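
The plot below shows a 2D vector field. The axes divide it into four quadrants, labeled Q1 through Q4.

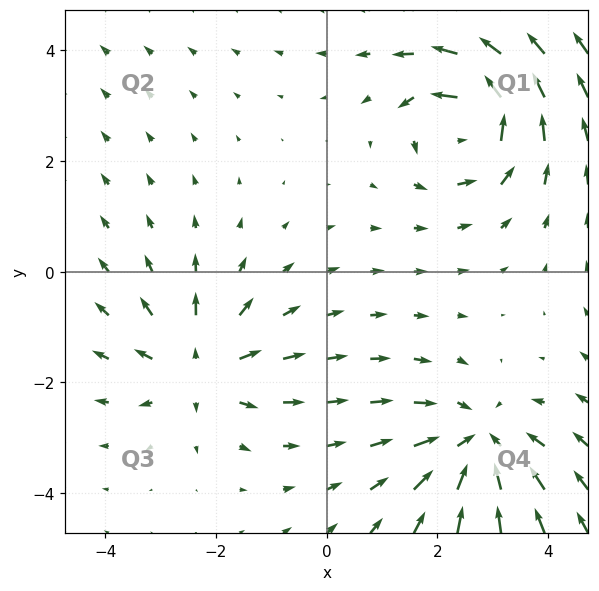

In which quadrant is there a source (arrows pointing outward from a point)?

The source sits at approximately (-2.3, -1.7), which lies in quadrant Q3. The divergence there is about +3, positive as expected for a source.

Q3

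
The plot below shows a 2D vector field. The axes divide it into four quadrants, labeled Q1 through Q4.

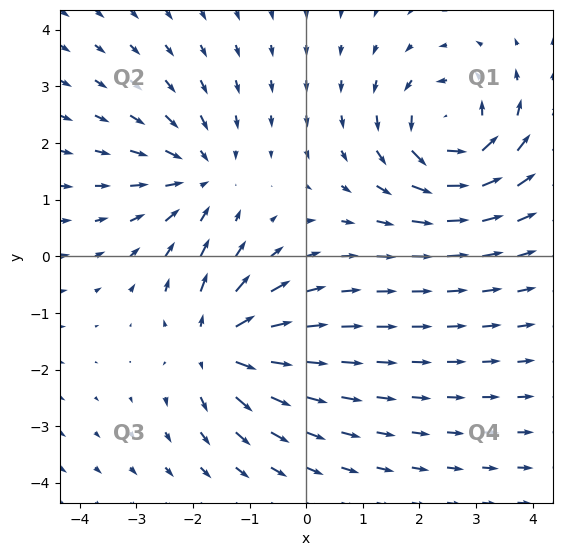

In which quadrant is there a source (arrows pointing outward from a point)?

Q3

The source sits at approximately (-1.6, -1.6), which lies in quadrant Q3. The divergence there is about +5, positive as expected for a source.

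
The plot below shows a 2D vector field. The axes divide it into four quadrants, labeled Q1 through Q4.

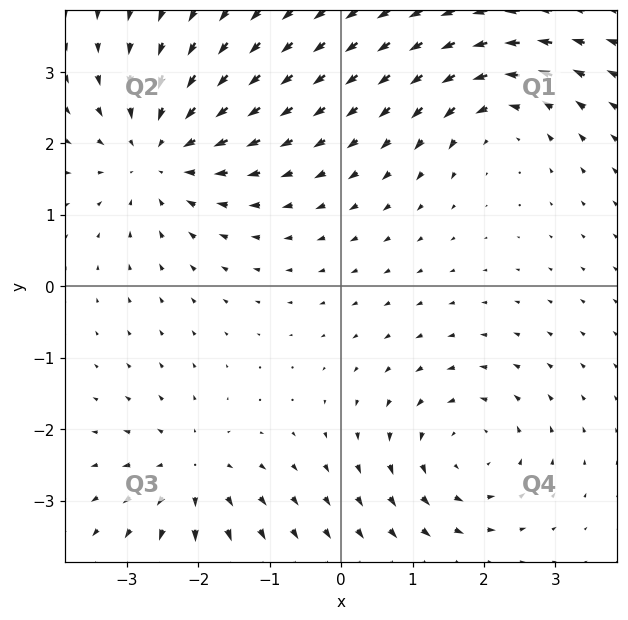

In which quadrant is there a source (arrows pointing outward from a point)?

The source sits at approximately (-2.1, -2.6), which lies in quadrant Q3. The divergence there is about +4, positive as expected for a source.

Q3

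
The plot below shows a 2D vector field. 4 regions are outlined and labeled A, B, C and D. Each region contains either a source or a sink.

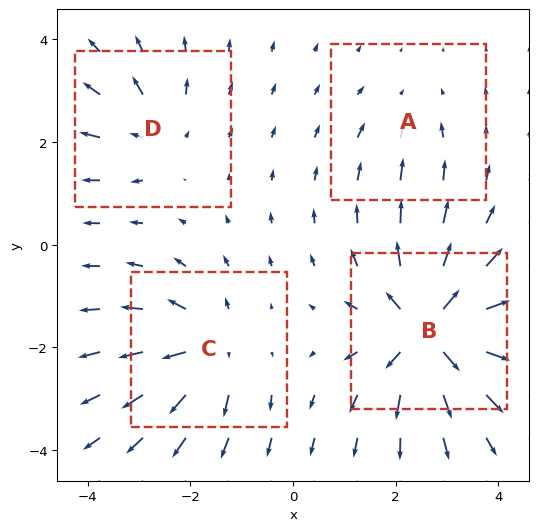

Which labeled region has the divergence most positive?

Divergence at each region's feature centre — A: about -3, B: about +9, C: about +6, D: about +4. Region B is most positive.

B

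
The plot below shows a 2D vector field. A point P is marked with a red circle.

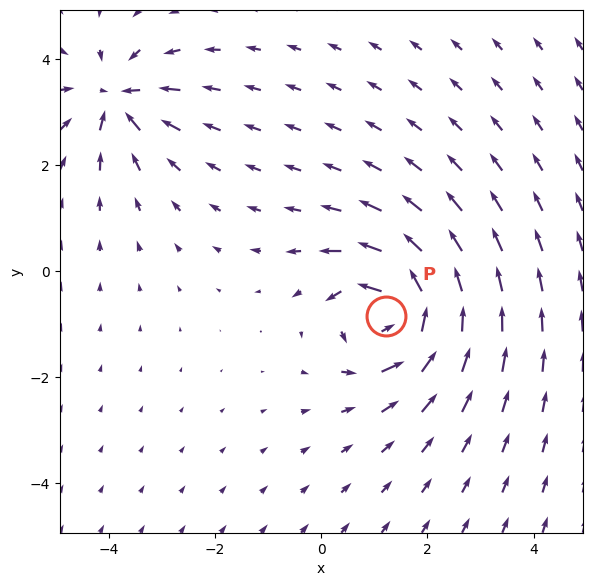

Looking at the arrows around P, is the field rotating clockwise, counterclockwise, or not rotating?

Near P at (1.2, -0.8) the arrows circulate counterclockwise. The curl (z-component) there is about +7; positive curl means counterclockwise rotation.

counterclockwise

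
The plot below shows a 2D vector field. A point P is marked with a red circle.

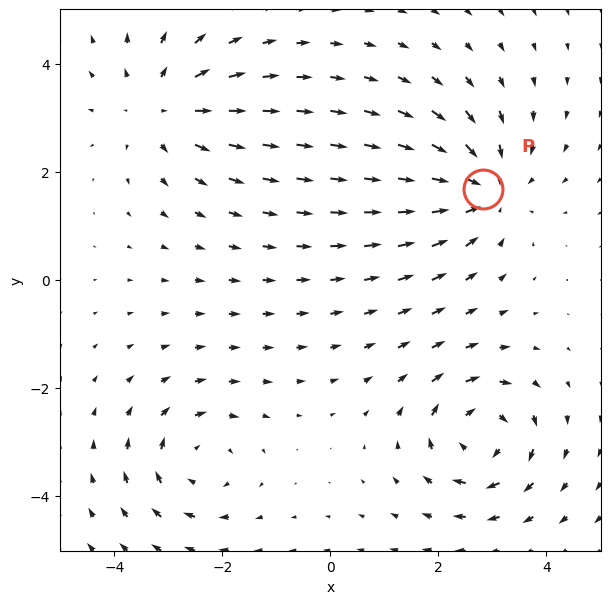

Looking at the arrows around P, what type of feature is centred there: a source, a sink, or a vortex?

sink

At P (2.8, 1.7) the arrows converge inward. Divergence about -4, curl ≈0 — negative divergence with near-zero curl is a sink.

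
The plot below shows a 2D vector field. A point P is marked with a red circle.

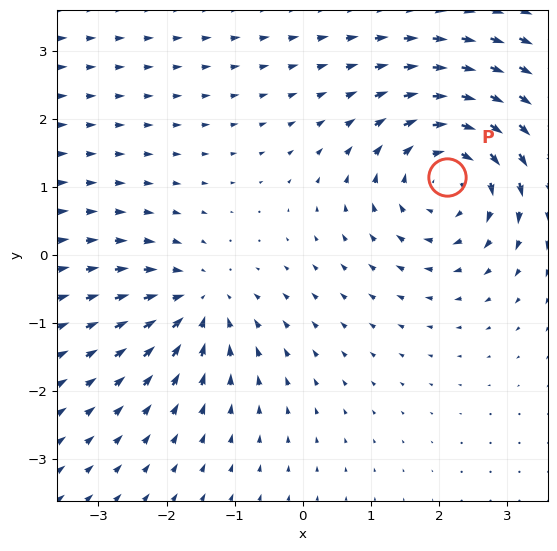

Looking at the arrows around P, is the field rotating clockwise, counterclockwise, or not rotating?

Near P at (2.1, 1.1) the arrows circulate clockwise. The curl (z-component) there is about -5; negative curl means clockwise rotation.

clockwise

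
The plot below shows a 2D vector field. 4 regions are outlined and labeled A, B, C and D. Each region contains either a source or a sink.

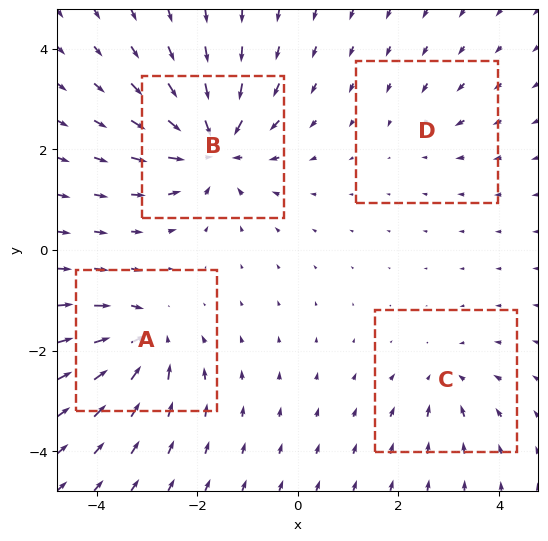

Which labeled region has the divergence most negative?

B

Divergence at each region's feature centre — A: about -6, B: about -8, C: about -4, D: about -3. Region B is most negative.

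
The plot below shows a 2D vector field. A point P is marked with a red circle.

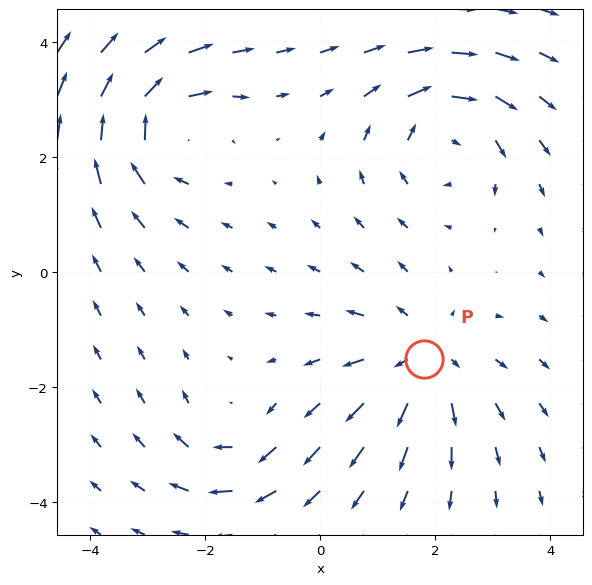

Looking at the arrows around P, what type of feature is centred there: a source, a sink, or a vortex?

source

At P (1.8, -1.5) the arrows spread outward. Divergence about +4, curl ≈0 — positive divergence with near-zero curl is a source.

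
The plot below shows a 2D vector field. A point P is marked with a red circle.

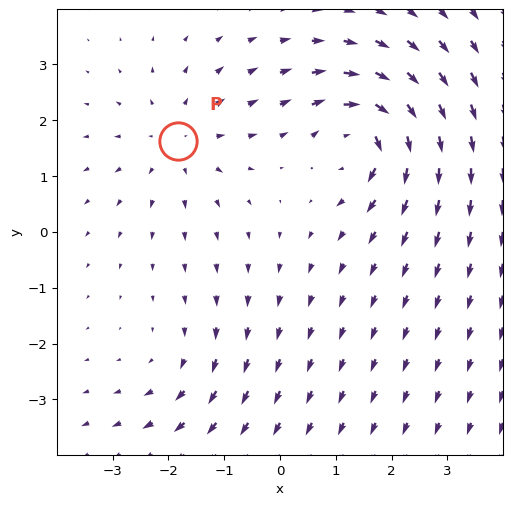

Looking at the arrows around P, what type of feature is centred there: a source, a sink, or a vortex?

At P (-1.8, 1.6) the arrows spread outward. Divergence about +3, curl ≈0 — positive divergence with near-zero curl is a source.

source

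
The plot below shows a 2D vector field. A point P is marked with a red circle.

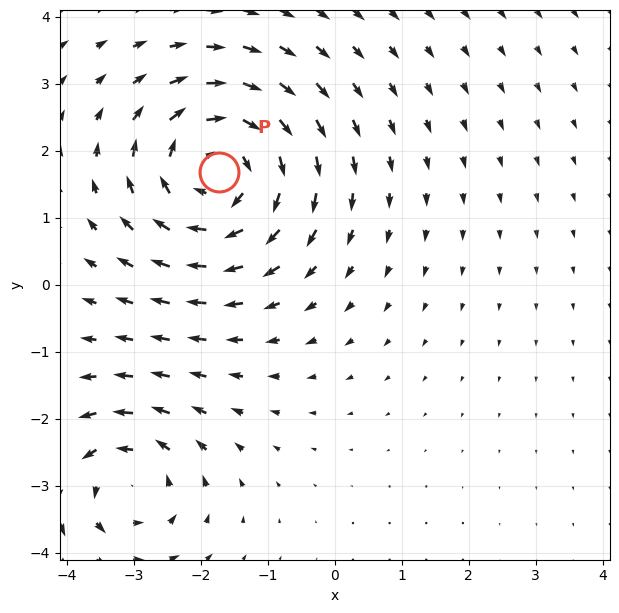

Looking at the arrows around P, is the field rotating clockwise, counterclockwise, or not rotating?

Near P at (-1.7, 1.7) the arrows circulate clockwise. The curl (z-component) there is about -5; negative curl means clockwise rotation.

clockwise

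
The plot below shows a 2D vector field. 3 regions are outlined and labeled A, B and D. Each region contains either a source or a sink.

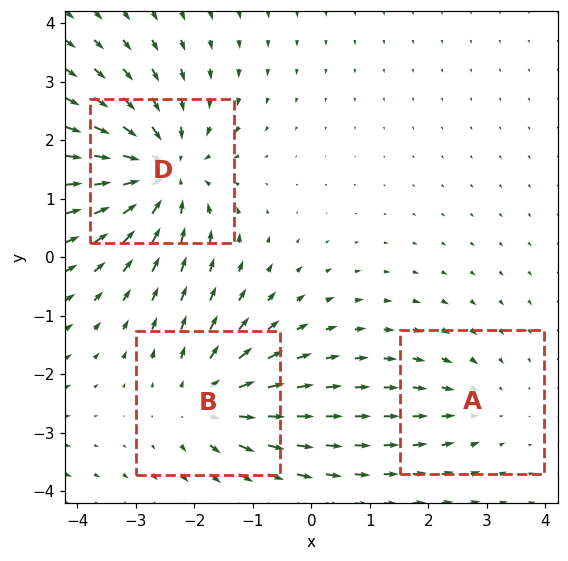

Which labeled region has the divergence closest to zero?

A

Divergence at each region's feature centre — A: about -2, B: about +3, D: about -4. Region A is closest to zero.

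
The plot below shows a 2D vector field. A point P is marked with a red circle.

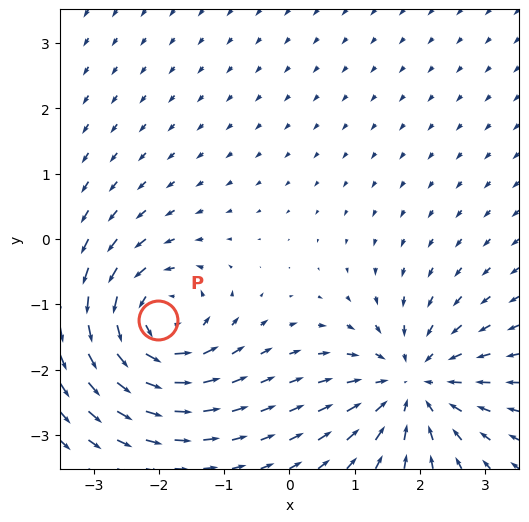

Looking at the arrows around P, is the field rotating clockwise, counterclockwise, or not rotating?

Near P at (-2.0, -1.2) the arrows circulate counterclockwise. The curl (z-component) there is about +5; positive curl means counterclockwise rotation.

counterclockwise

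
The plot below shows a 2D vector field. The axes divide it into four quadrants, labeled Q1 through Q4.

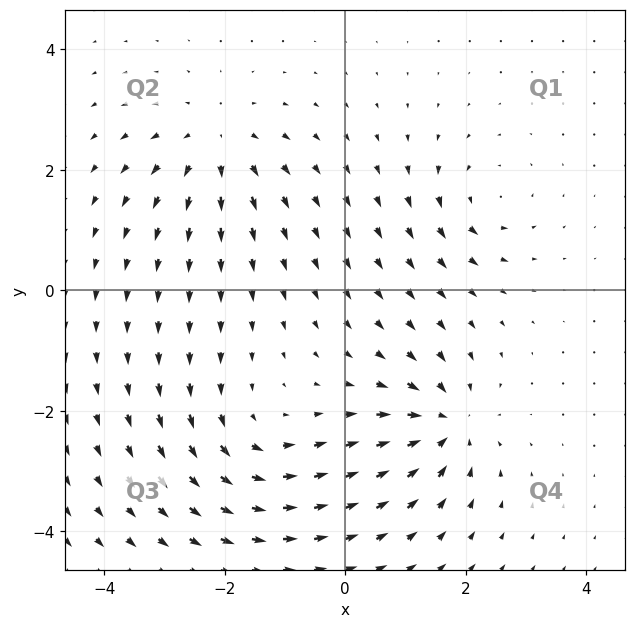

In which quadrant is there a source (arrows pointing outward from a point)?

The source sits at approximately (-2.2, 2.4), which lies in quadrant Q2. The divergence there is about +4, positive as expected for a source.

Q2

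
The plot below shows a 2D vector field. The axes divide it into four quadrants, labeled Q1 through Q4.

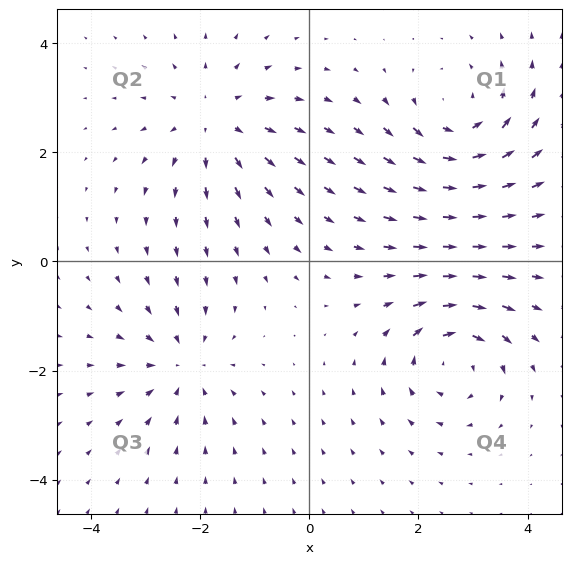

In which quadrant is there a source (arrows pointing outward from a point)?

The source sits at approximately (-1.7, 2.6), which lies in quadrant Q2. The divergence there is about +3, positive as expected for a source.

Q2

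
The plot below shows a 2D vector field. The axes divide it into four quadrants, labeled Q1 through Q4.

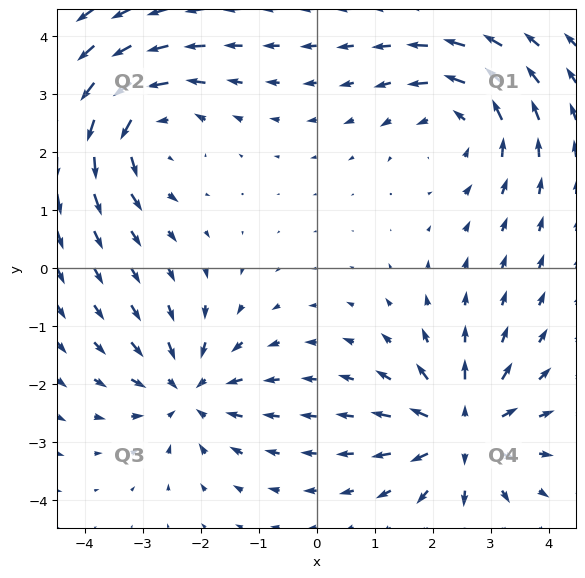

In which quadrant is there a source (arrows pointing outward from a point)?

The source sits at approximately (2.5, -2.8), which lies in quadrant Q4. The divergence there is about +5, positive as expected for a source.

Q4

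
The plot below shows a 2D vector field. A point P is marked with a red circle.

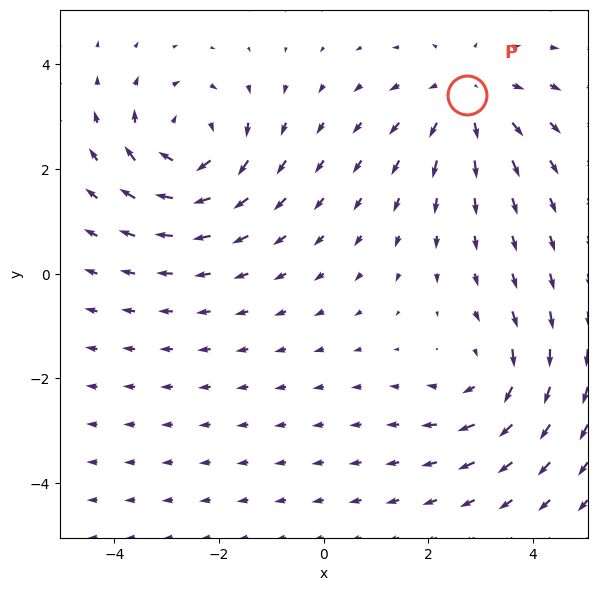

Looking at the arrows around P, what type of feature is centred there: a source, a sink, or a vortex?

source

At P (2.7, 3.4) the arrows spread outward. Divergence about +3, curl ≈0 — positive divergence with near-zero curl is a source.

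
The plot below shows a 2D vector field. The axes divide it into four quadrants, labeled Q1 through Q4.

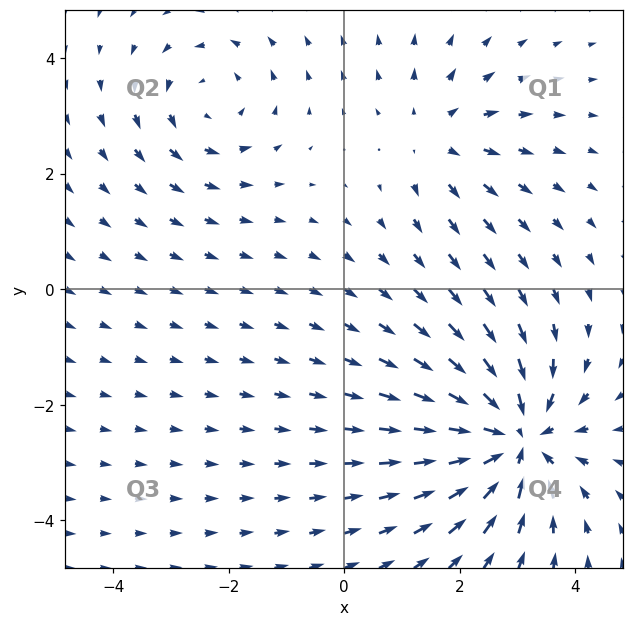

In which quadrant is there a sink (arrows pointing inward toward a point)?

The sink sits at approximately (3.0, -2.6), which lies in quadrant Q4. The divergence there is about -5, negative as expected for a sink.

Q4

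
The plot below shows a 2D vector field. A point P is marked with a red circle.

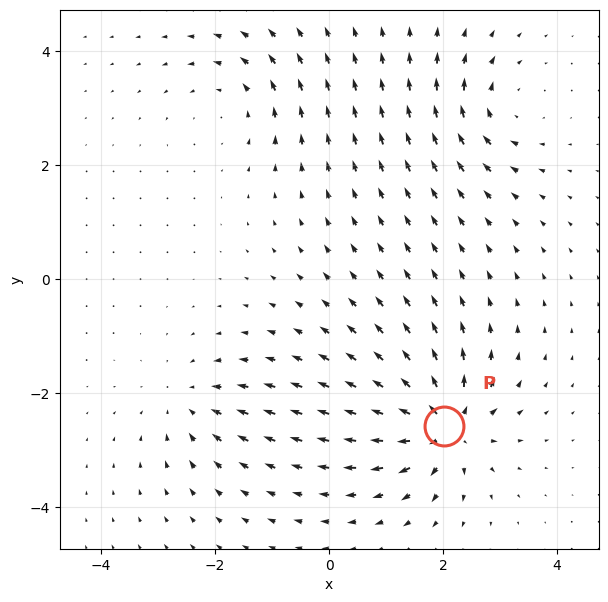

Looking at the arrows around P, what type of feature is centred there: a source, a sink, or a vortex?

At P (2.0, -2.6) the arrows spread outward. Divergence about +6, curl ≈0 — positive divergence with near-zero curl is a source.

source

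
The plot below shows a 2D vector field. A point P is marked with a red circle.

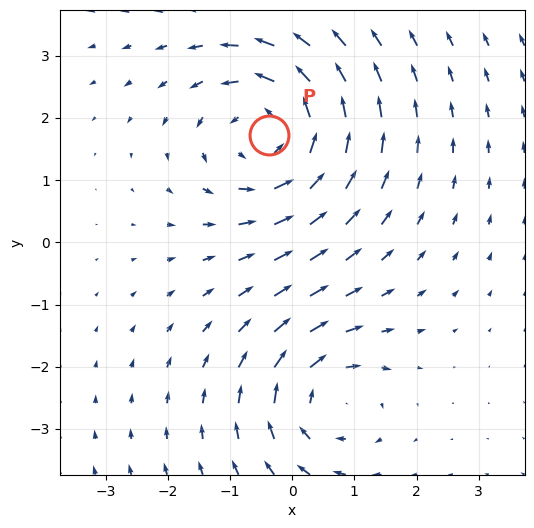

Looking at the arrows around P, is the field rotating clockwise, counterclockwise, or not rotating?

counterclockwise

Near P at (-0.4, 1.7) the arrows circulate counterclockwise. The curl (z-component) there is about +4; positive curl means counterclockwise rotation.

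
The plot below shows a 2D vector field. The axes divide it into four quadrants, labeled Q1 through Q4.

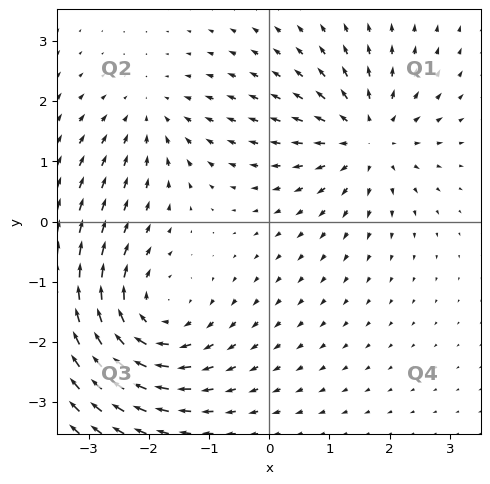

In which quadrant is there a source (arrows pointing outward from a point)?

The source sits at approximately (1.6, 1.4), which lies in quadrant Q1. The divergence there is about +5, positive as expected for a source.

Q1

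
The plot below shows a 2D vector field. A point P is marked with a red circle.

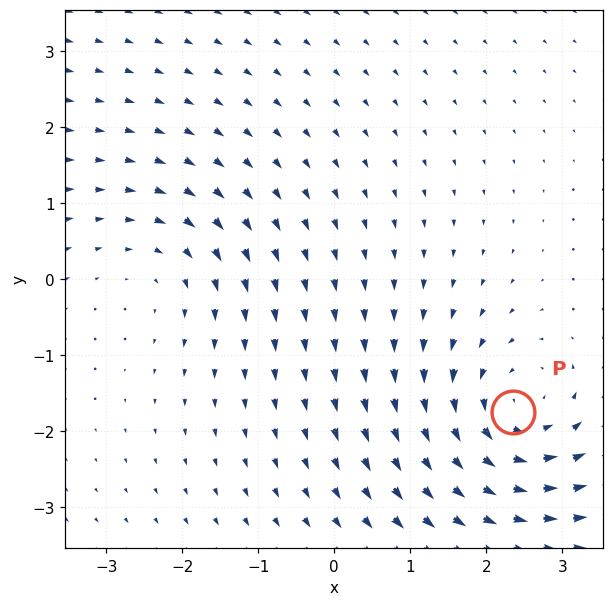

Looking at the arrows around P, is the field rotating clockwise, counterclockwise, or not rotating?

counterclockwise

Near P at (2.4, -1.7) the arrows circulate counterclockwise. The curl (z-component) there is about +5; positive curl means counterclockwise rotation.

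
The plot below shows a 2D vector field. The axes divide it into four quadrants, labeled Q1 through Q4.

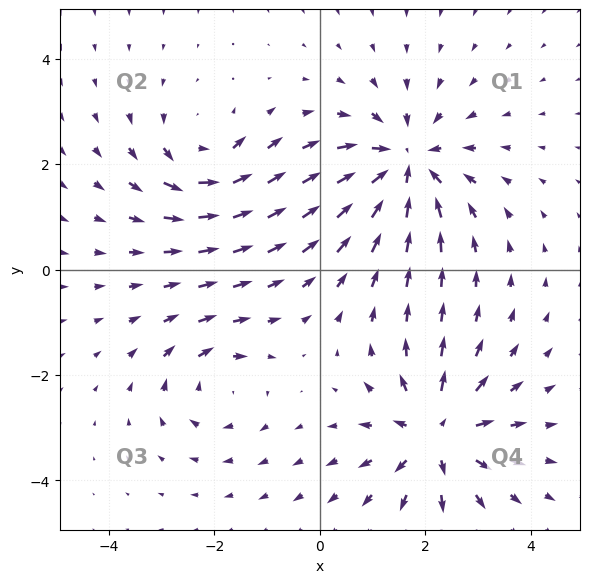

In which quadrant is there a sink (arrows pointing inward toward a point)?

The sink sits at approximately (1.6, 2.0), which lies in quadrant Q1. The divergence there is about -5, negative as expected for a sink.

Q1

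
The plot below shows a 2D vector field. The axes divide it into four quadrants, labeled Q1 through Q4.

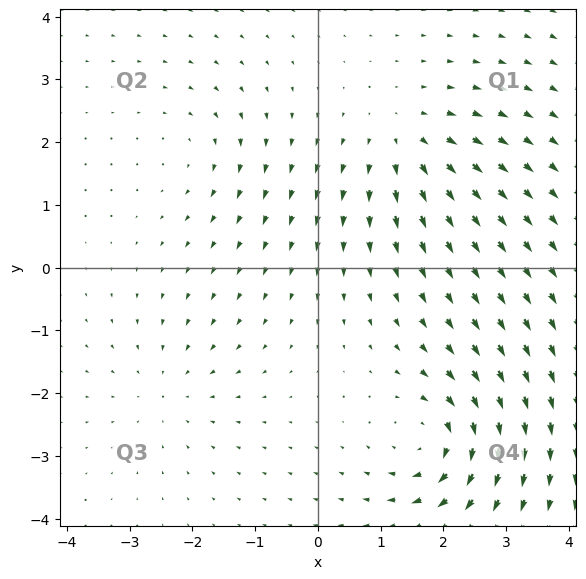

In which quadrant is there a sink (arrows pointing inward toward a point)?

The sink sits at approximately (-2.4, -1.9), which lies in quadrant Q3. The divergence there is about -3, negative as expected for a sink.

Q3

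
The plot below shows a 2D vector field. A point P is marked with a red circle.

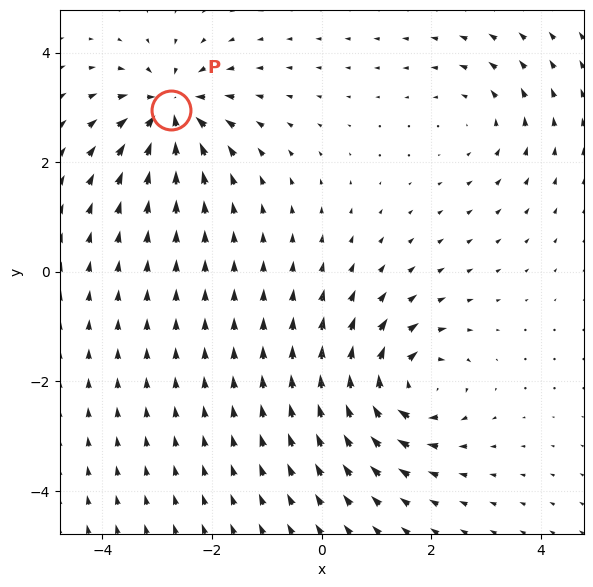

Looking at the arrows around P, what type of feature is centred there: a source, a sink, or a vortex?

At P (-2.7, 3.0) the arrows converge inward. Divergence about -6, curl ≈0 — negative divergence with near-zero curl is a sink.

sink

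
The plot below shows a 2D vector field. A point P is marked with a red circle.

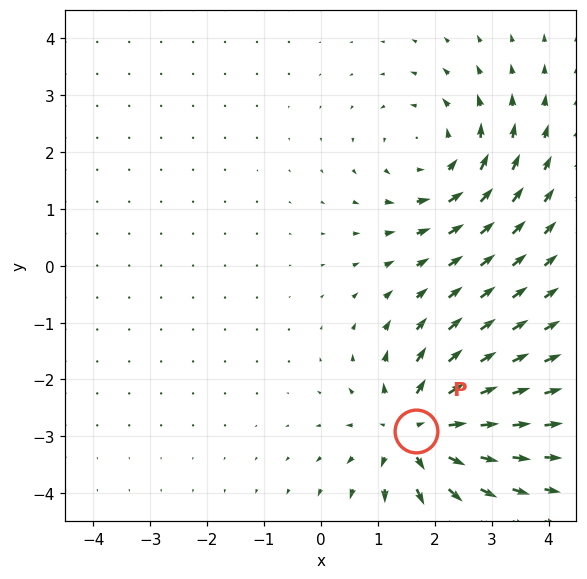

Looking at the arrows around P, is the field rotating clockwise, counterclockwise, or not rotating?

Near P at (1.7, -2.9) the arrows show no circulation. The curl there is ≈0.

not rotating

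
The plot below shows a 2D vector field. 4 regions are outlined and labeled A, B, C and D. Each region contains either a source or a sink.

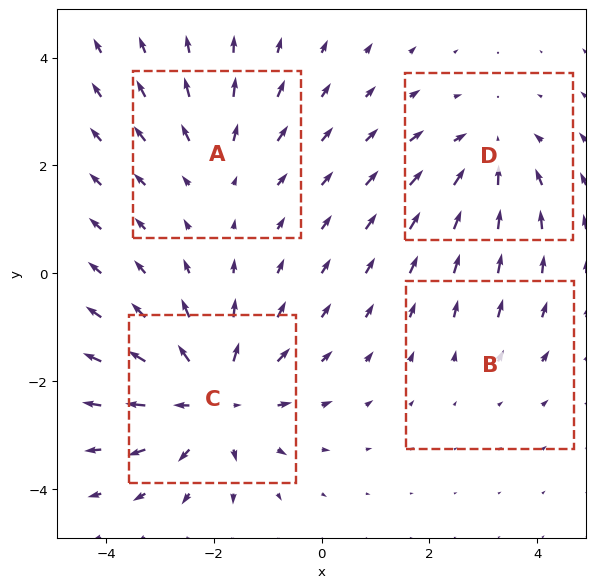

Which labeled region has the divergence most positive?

C

Divergence at each region's feature centre — A: about +3, B: about +2, C: about +6, D: about -4. Region C is most positive.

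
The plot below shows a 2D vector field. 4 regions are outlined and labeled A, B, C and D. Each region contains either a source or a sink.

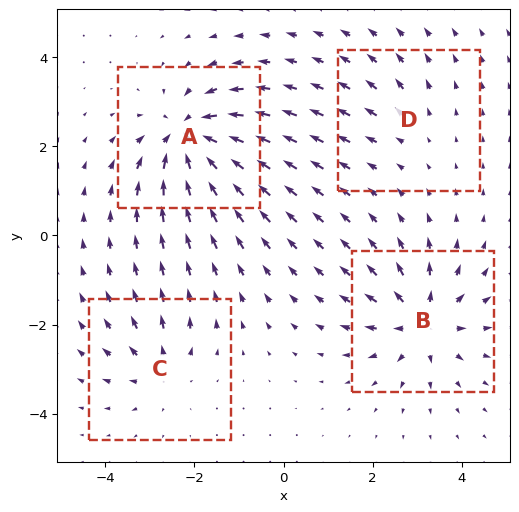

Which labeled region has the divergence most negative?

Divergence at each region's feature centre — A: about -8, B: about +6, C: about +4, D: about +2. Region A is most negative.

A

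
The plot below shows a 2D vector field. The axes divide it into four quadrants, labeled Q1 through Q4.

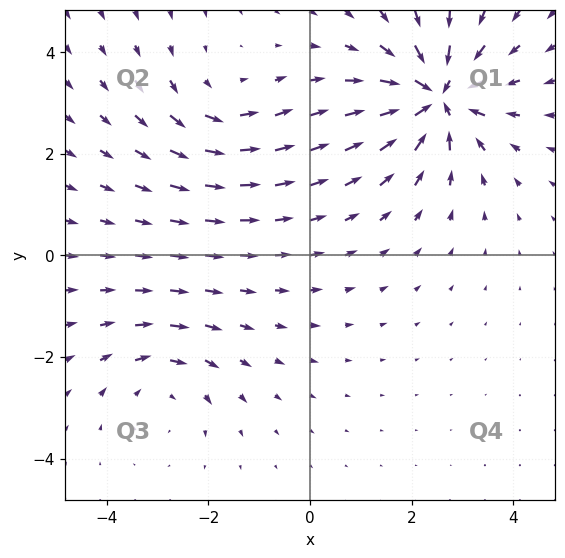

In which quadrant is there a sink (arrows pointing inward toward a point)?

Q1

The sink sits at approximately (2.5, 3.1), which lies in quadrant Q1. The divergence there is about -6, negative as expected for a sink.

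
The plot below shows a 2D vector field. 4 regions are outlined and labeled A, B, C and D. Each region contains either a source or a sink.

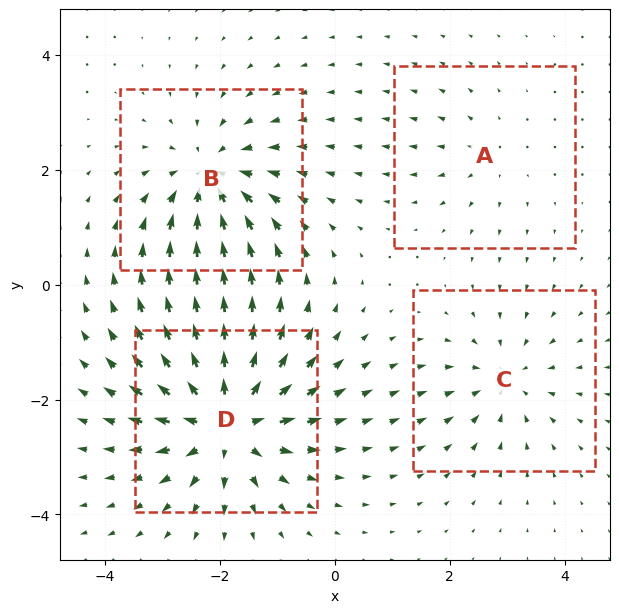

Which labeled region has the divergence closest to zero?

Divergence at each region's feature centre — A: about +2, B: about -5, C: about -4, D: about +7. Region A is closest to zero.

A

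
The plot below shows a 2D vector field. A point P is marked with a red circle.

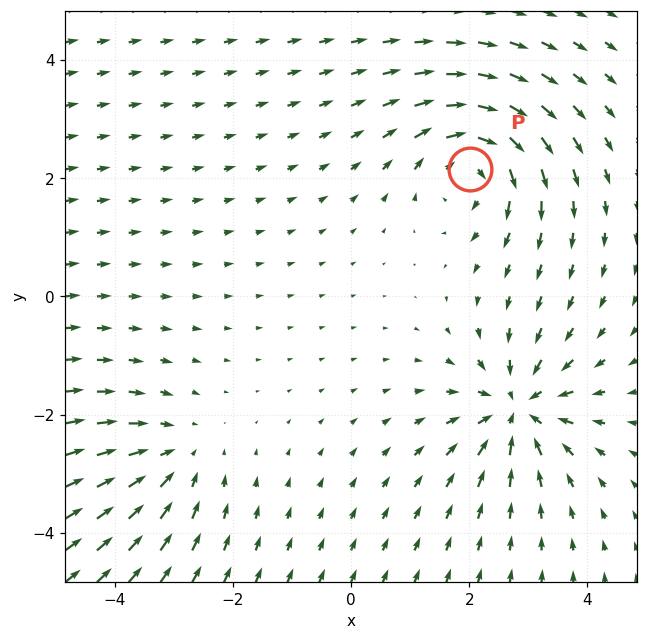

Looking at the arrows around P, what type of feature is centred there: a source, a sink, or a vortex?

vortex

At P (2.0, 2.2) the arrows circulate clockwise. Divergence ≈0, curl about -4 — near-zero divergence with nonzero curl is a vortex.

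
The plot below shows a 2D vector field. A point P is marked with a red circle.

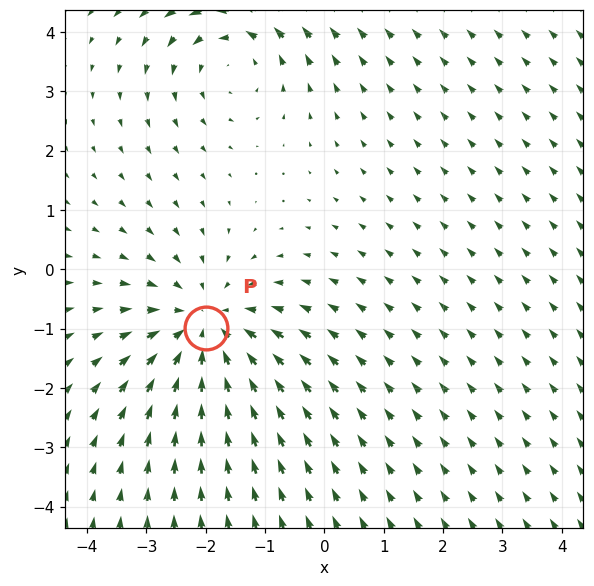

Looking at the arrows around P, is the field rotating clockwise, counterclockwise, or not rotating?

Near P at (-2.0, -1.0) the arrows show no circulation. The curl there is ≈0.

not rotating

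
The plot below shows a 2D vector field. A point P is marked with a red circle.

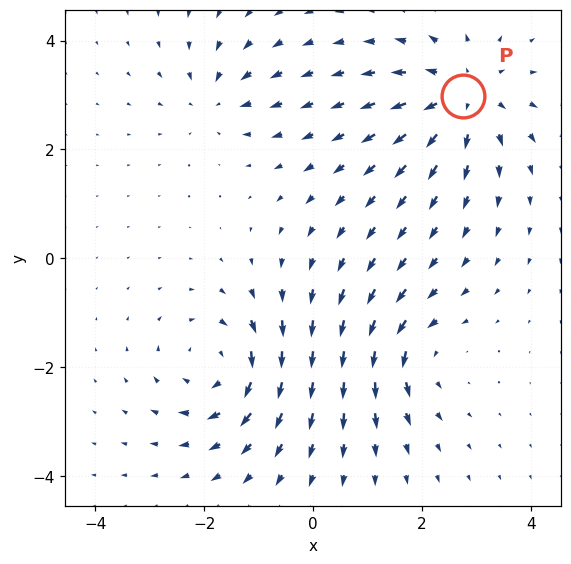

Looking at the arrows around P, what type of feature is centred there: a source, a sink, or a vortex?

At P (2.8, 3.0) the arrows spread outward. Divergence about +5, curl ≈0 — positive divergence with near-zero curl is a source.

source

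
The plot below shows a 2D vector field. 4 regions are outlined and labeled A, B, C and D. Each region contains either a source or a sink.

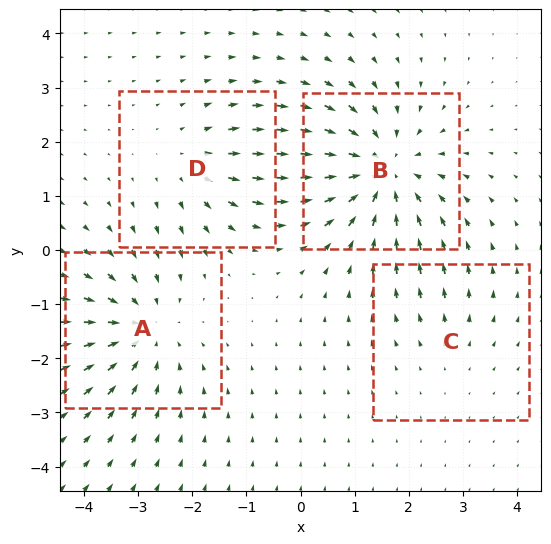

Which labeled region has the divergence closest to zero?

C

Divergence at each region's feature centre — A: about -5, B: about -6, C: about +2, D: about +3. Region C is closest to zero.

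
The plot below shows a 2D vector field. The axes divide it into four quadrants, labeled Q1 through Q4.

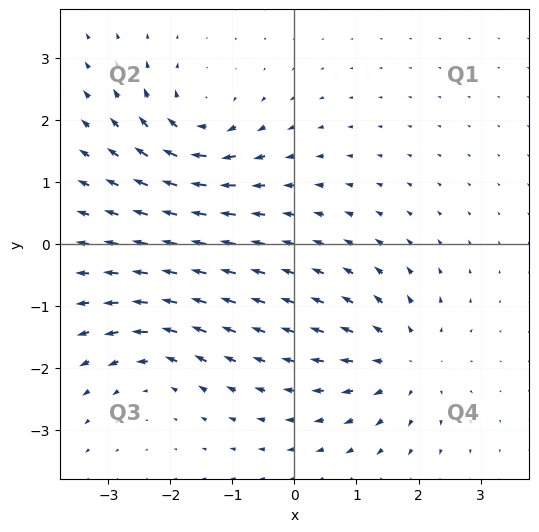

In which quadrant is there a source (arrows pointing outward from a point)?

The source sits at approximately (1.8, -1.9), which lies in quadrant Q4. The divergence there is about +5, positive as expected for a source.

Q4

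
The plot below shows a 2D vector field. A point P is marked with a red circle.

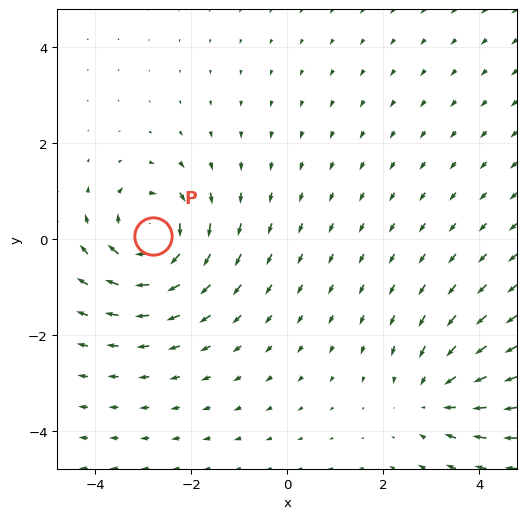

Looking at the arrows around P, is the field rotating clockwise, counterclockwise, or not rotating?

Near P at (-2.8, 0.1) the arrows circulate clockwise. The curl (z-component) there is about -6; negative curl means clockwise rotation.

clockwise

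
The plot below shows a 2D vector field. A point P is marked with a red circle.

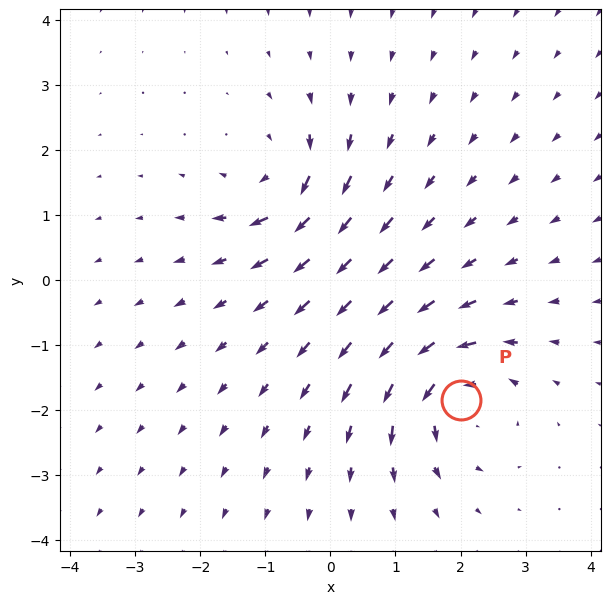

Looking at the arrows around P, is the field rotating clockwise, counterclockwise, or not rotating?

counterclockwise

Near P at (2.0, -1.8) the arrows circulate counterclockwise. The curl (z-component) there is about +4; positive curl means counterclockwise rotation.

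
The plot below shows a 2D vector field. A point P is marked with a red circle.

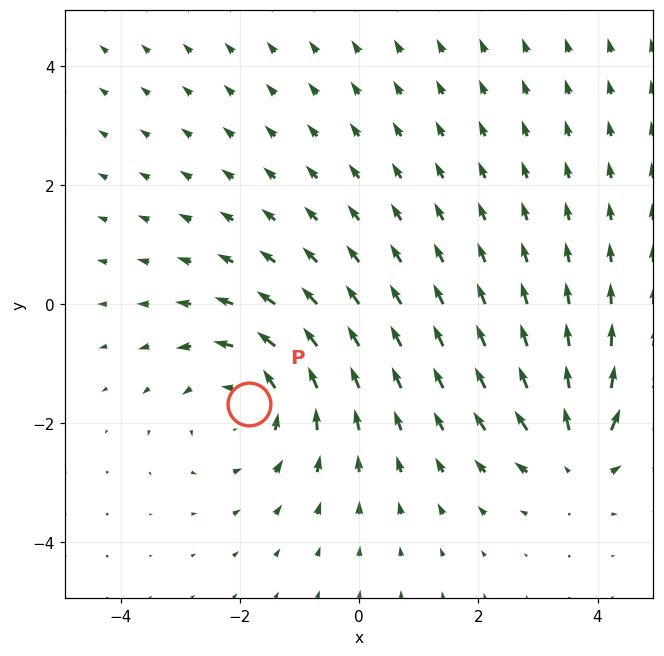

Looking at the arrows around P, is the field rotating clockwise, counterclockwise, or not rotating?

counterclockwise

Near P at (-1.9, -1.7) the arrows circulate counterclockwise. The curl (z-component) there is about +3; positive curl means counterclockwise rotation.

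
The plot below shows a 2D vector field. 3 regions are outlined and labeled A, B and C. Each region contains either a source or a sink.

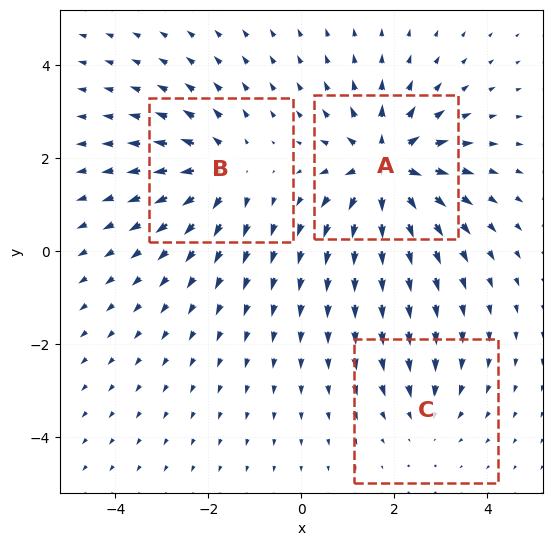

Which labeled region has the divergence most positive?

A

Divergence at each region's feature centre — A: about +6, B: about +4, C: about -2. Region A is most positive.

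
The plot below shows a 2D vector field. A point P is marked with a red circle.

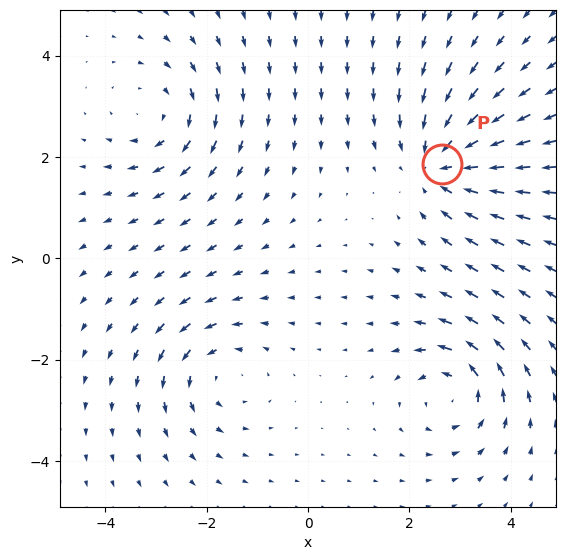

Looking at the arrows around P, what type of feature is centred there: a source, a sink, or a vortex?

At P (2.6, 1.9) the arrows converge inward. Divergence about -5, curl ≈0 — negative divergence with near-zero curl is a sink.

sink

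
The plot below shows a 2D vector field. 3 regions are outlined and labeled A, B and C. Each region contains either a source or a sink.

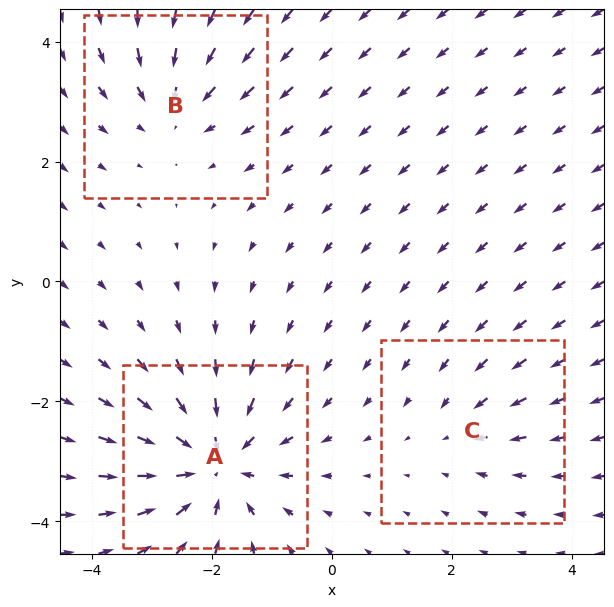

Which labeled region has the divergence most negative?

Divergence at each region's feature centre — A: about -5, B: about -3, C: about -2. Region A is most negative.

A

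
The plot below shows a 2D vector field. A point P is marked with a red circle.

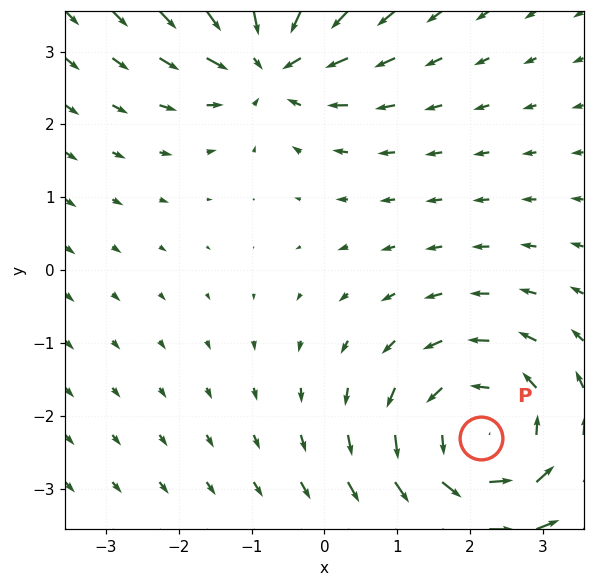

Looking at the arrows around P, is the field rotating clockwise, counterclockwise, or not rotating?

Near P at (2.2, -2.3) the arrows circulate counterclockwise. The curl (z-component) there is about +4; positive curl means counterclockwise rotation.

counterclockwise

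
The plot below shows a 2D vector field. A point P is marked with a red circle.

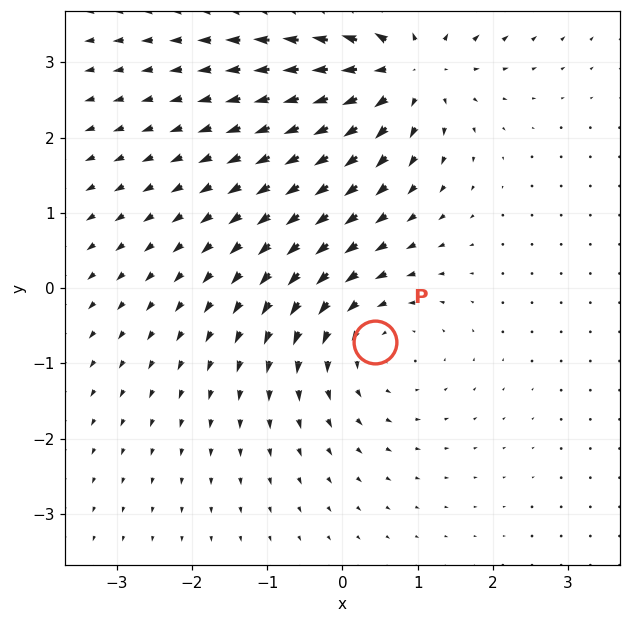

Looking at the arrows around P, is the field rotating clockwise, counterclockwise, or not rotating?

counterclockwise

Near P at (0.4, -0.7) the arrows circulate counterclockwise. The curl (z-component) there is about +3; positive curl means counterclockwise rotation.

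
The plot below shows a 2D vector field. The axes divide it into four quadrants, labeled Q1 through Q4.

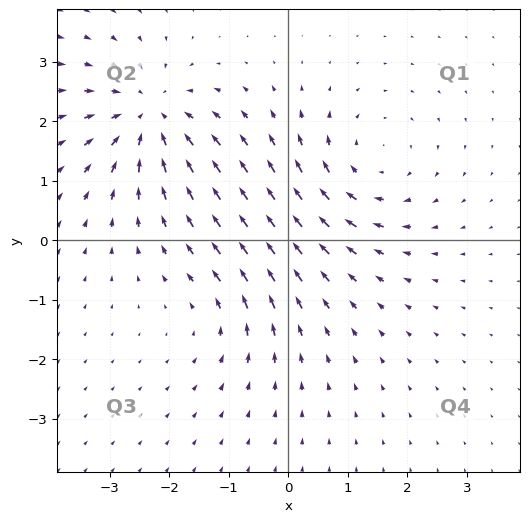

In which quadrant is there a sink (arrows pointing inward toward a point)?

The sink sits at approximately (-2.3, 2.1), which lies in quadrant Q2. The divergence there is about -5, negative as expected for a sink.

Q2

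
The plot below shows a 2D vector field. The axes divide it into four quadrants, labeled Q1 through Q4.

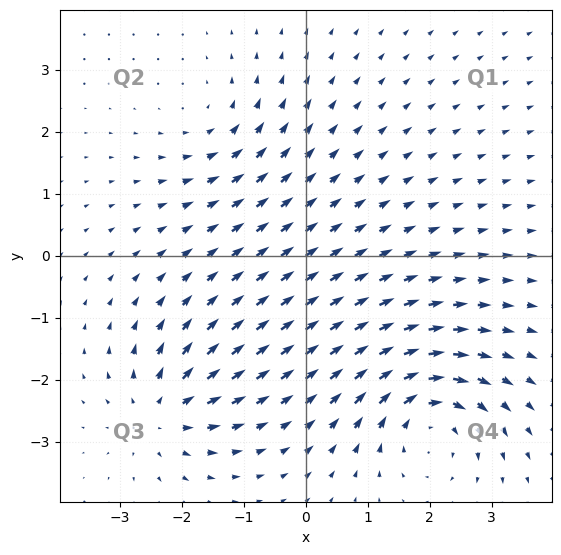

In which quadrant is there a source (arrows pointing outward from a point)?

Q3

The source sits at approximately (-2.3, -2.5), which lies in quadrant Q3. The divergence there is about +5, positive as expected for a source.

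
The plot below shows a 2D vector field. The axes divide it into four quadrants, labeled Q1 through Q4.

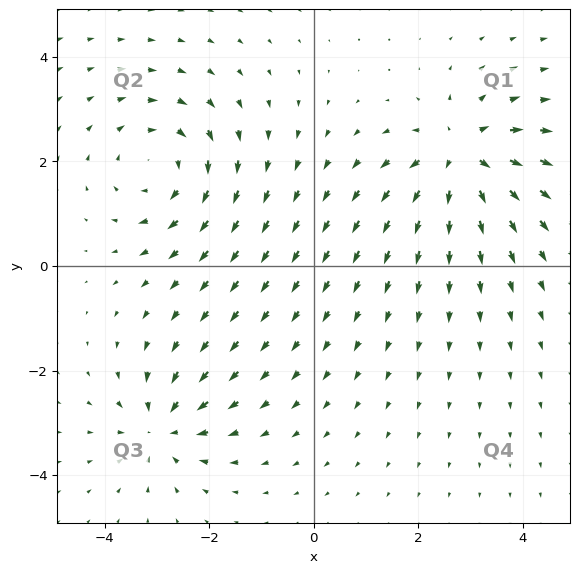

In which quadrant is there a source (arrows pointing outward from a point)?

Q1

The source sits at approximately (2.8, 2.1), which lies in quadrant Q1. The divergence there is about +4, positive as expected for a source.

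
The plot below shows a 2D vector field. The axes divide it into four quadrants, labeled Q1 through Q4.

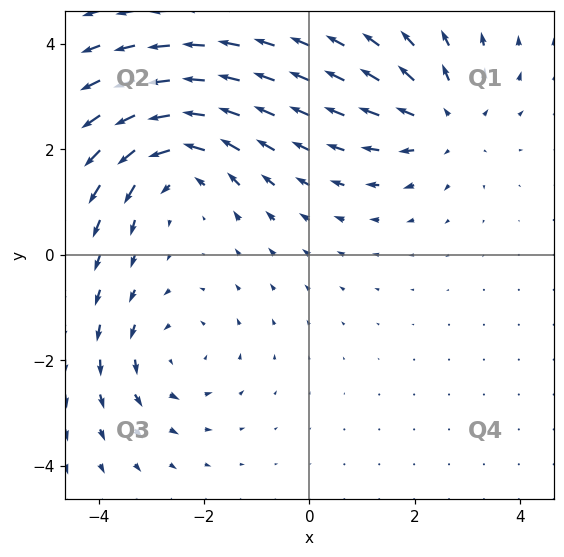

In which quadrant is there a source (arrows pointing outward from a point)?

Q1

The source sits at approximately (2.6, 2.6), which lies in quadrant Q1. The divergence there is about +4, positive as expected for a source.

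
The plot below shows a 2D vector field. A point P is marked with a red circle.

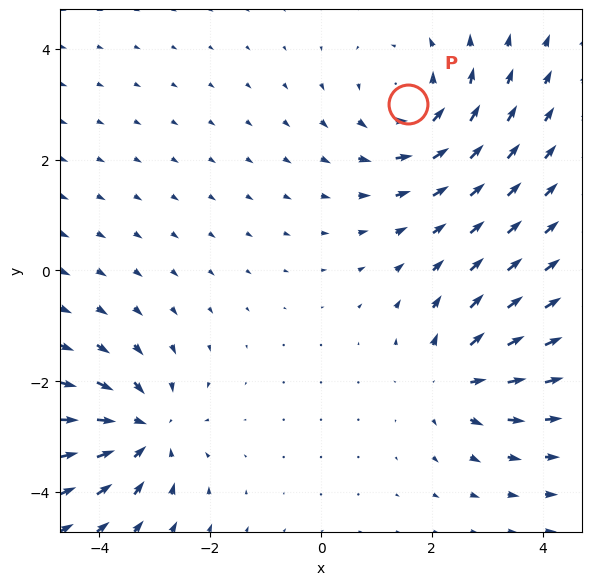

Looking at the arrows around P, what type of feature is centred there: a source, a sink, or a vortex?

vortex

At P (1.6, 3.0) the arrows circulate counterclockwise. Divergence ≈0, curl about +3 — near-zero divergence with nonzero curl is a vortex.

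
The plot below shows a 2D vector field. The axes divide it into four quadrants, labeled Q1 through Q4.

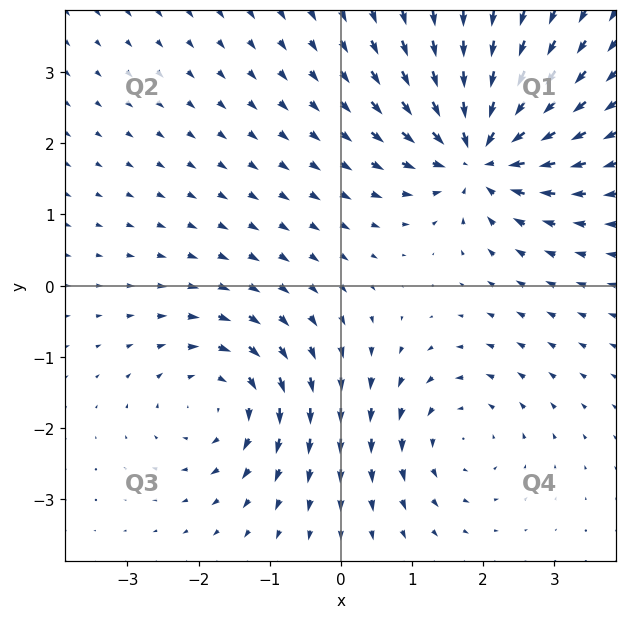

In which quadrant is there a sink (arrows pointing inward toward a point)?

Q1

The sink sits at approximately (1.9, 1.9), which lies in quadrant Q1. The divergence there is about -7, negative as expected for a sink.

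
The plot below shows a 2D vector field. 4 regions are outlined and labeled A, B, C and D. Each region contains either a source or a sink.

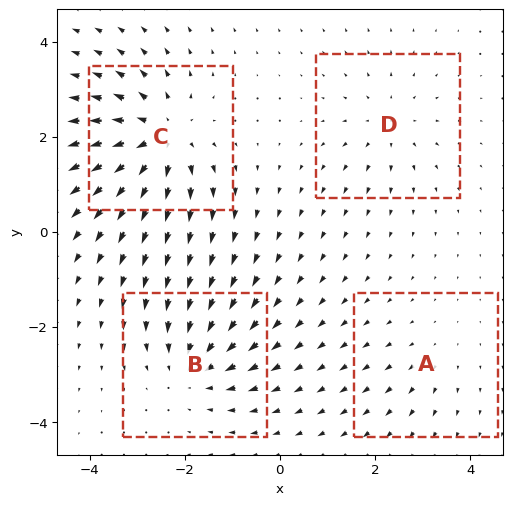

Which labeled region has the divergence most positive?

Divergence at each region's feature centre — A: about +2, B: about -5, C: about +7, D: about +3. Region C is most positive.

C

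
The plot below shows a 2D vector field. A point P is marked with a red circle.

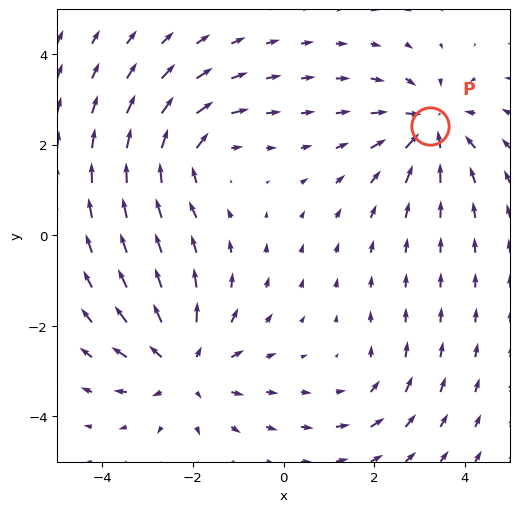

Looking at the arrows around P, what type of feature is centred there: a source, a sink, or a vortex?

At P (3.2, 2.4) the arrows converge inward. Divergence about -5, curl ≈0 — negative divergence with near-zero curl is a sink.

sink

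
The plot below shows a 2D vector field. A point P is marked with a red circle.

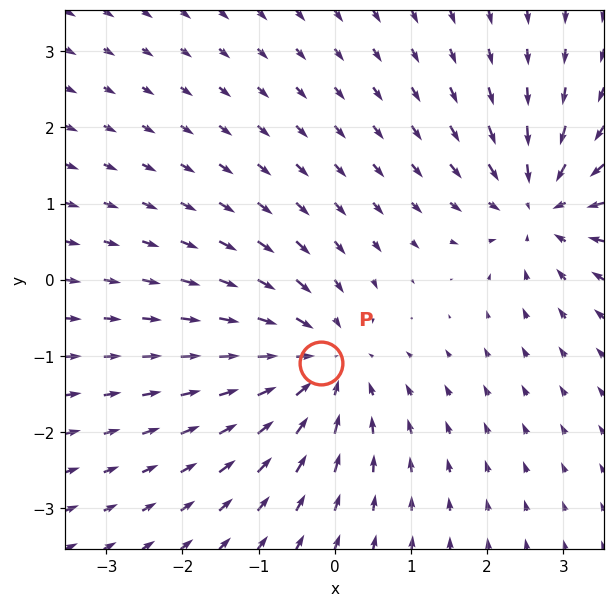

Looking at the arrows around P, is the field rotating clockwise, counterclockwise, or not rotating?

Near P at (-0.2, -1.1) the arrows show no circulation. The curl there is ≈0.

not rotating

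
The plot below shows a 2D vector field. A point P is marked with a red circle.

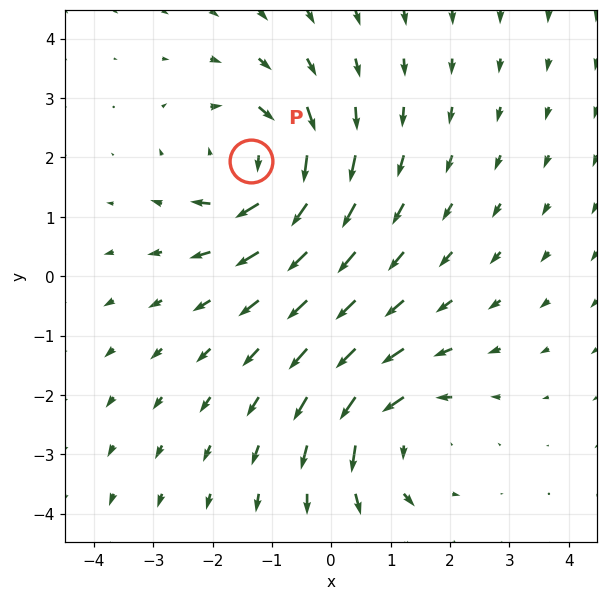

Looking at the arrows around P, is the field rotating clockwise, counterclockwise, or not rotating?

clockwise

Near P at (-1.4, 1.9) the arrows circulate clockwise. The curl (z-component) there is about -6; negative curl means clockwise rotation.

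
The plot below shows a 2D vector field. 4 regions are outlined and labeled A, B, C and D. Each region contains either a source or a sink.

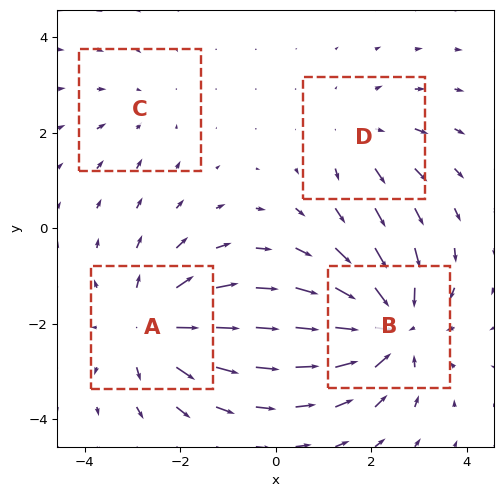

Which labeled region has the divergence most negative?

B

Divergence at each region's feature centre — A: about +5, B: about -6, C: about -2, D: about +3. Region B is most negative.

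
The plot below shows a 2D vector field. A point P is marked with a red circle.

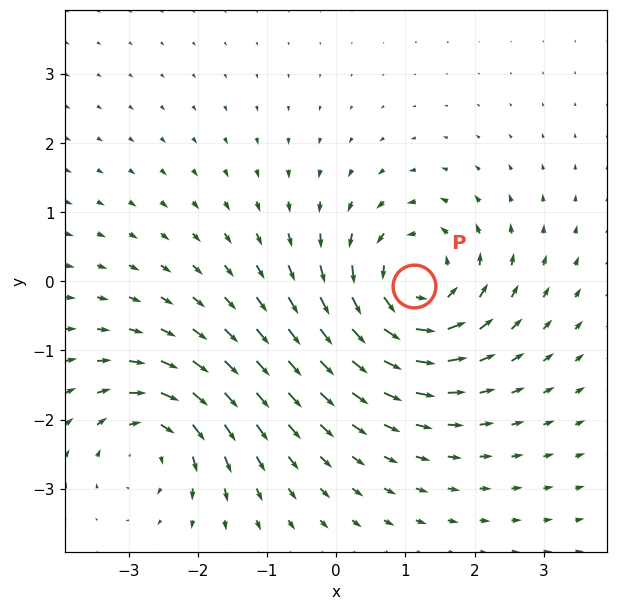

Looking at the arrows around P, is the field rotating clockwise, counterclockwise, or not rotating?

counterclockwise

Near P at (1.1, -0.1) the arrows circulate counterclockwise. The curl (z-component) there is about +5; positive curl means counterclockwise rotation.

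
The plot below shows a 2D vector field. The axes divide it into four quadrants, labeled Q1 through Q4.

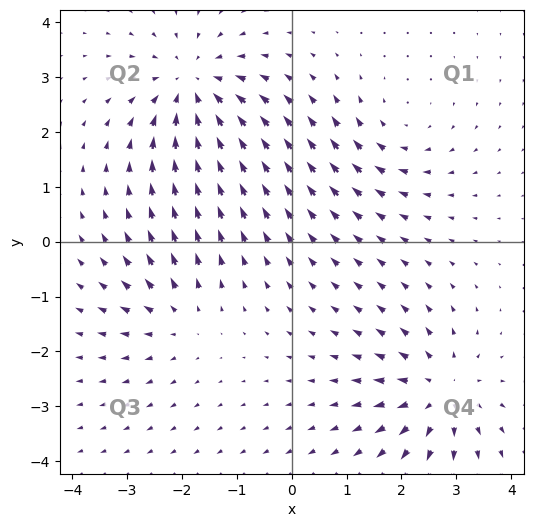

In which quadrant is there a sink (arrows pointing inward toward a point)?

Q2

The sink sits at approximately (-1.8, 2.8), which lies in quadrant Q2. The divergence there is about -5, negative as expected for a sink.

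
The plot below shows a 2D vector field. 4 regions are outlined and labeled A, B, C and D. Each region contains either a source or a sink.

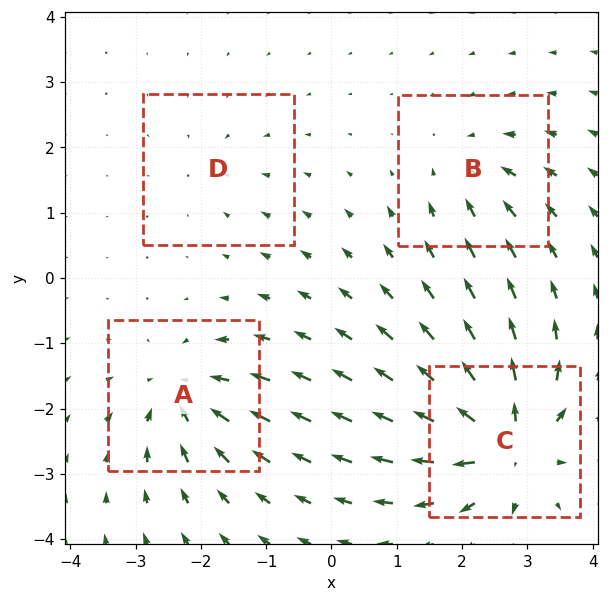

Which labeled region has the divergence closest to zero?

Divergence at each region's feature centre — A: about -6, B: about -4, C: about +9, D: about -3. Region D is closest to zero.

D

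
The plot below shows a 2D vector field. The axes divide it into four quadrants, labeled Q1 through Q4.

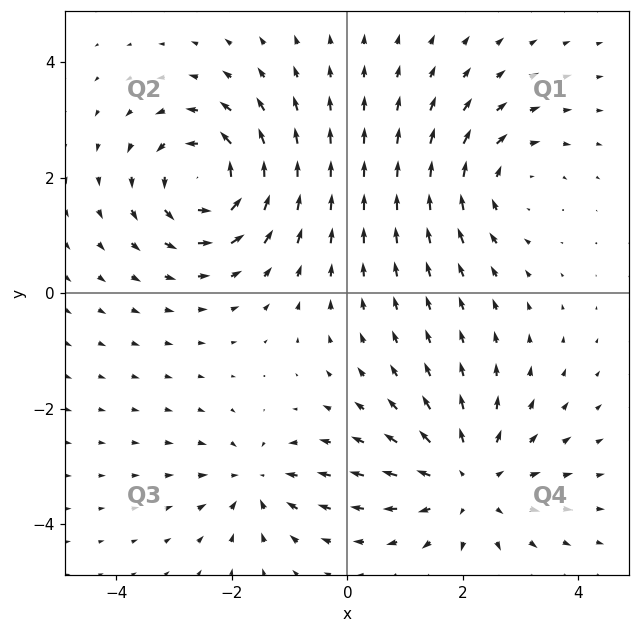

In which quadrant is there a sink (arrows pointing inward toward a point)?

The sink sits at approximately (-1.6, -3.3), which lies in quadrant Q3. The divergence there is about -4, negative as expected for a sink.

Q3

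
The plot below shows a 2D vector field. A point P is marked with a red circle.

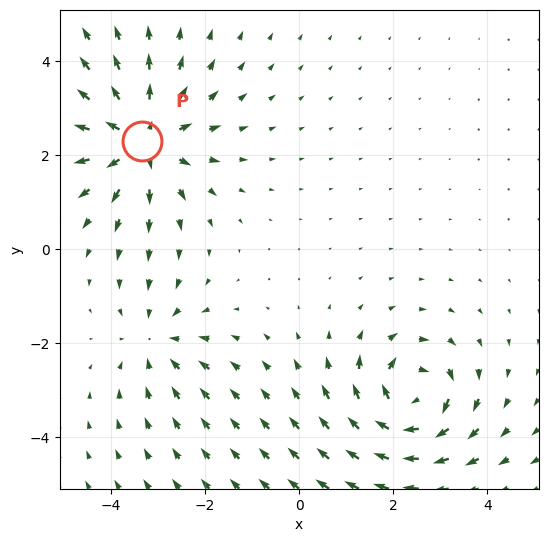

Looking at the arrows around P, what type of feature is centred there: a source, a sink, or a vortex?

source

At P (-3.3, 2.3) the arrows spread outward. Divergence about +5, curl ≈0 — positive divergence with near-zero curl is a source.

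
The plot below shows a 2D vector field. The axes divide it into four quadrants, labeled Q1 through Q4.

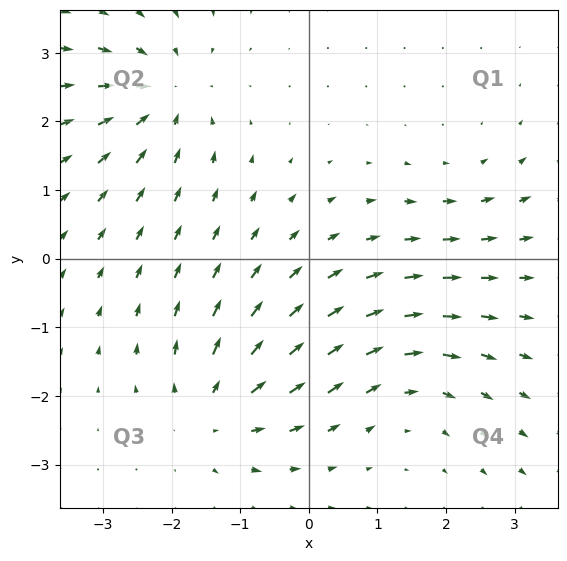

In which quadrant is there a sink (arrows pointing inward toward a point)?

Q2

The sink sits at approximately (-2.1, 2.4), which lies in quadrant Q2. The divergence there is about -5, negative as expected for a sink.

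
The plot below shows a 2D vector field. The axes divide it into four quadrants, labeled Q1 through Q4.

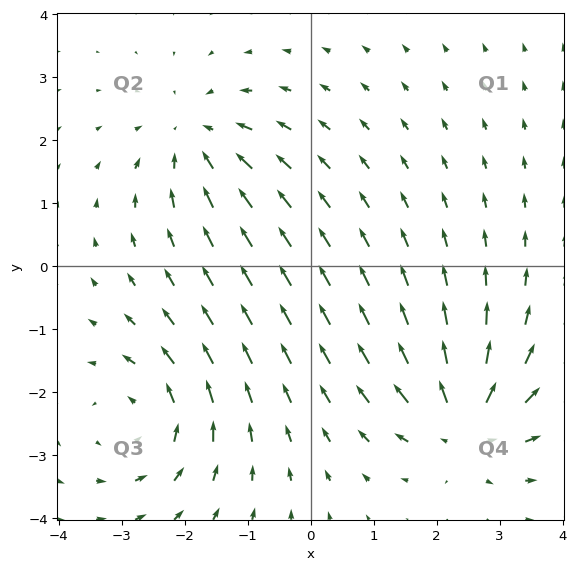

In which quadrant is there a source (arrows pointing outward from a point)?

Q4

The source sits at approximately (2.4, -2.5), which lies in quadrant Q4. The divergence there is about +6, positive as expected for a source.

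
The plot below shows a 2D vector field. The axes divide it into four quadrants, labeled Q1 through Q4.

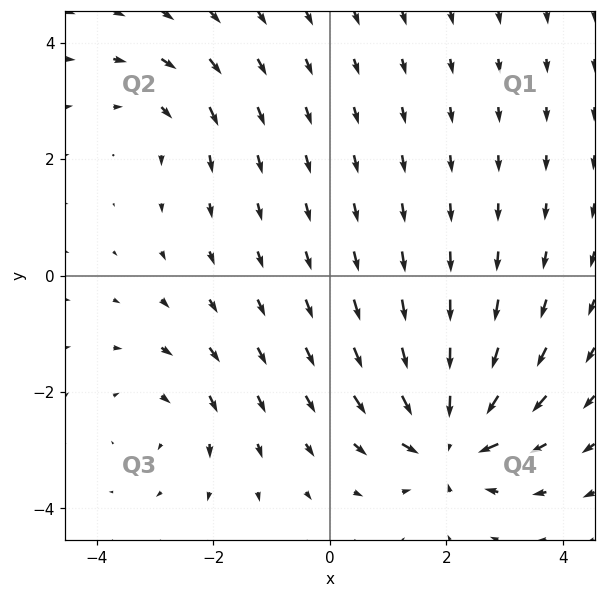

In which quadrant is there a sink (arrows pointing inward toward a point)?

Q4

The sink sits at approximately (2.1, -2.8), which lies in quadrant Q4. The divergence there is about -6, negative as expected for a sink.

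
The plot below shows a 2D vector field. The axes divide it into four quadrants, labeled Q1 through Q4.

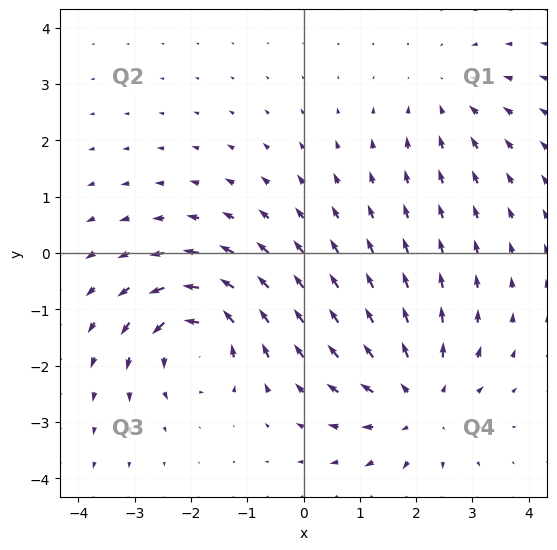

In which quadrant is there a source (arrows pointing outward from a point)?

The source sits at approximately (2.1, -2.6), which lies in quadrant Q4. The divergence there is about +4, positive as expected for a source.

Q4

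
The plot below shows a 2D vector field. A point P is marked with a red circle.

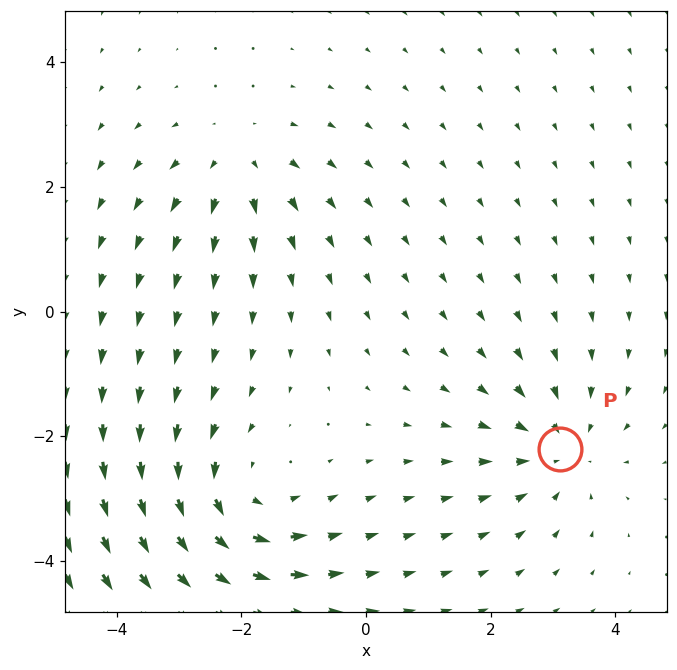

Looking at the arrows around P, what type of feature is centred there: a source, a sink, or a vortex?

sink

At P (3.1, -2.2) the arrows converge inward. Divergence about -3, curl ≈0 — negative divergence with near-zero curl is a sink.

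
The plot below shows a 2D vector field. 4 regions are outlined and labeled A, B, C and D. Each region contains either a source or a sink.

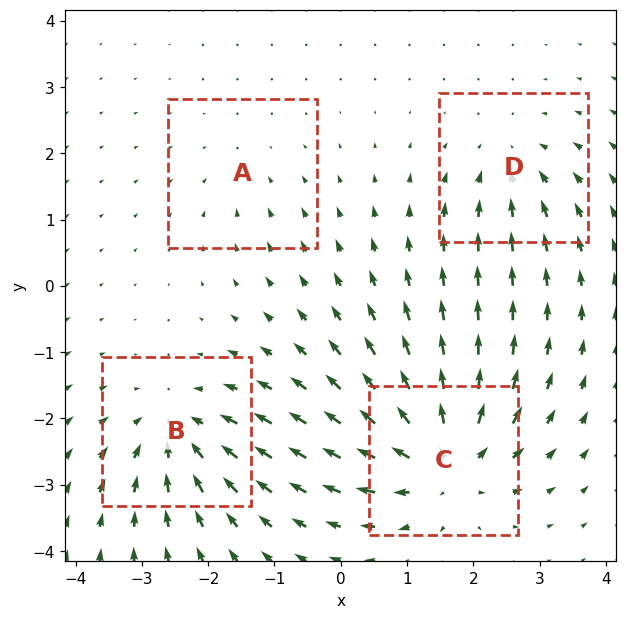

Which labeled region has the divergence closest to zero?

Divergence at each region's feature centre — A: about -2, B: about -5, C: about +7, D: about -4. Region A is closest to zero.

A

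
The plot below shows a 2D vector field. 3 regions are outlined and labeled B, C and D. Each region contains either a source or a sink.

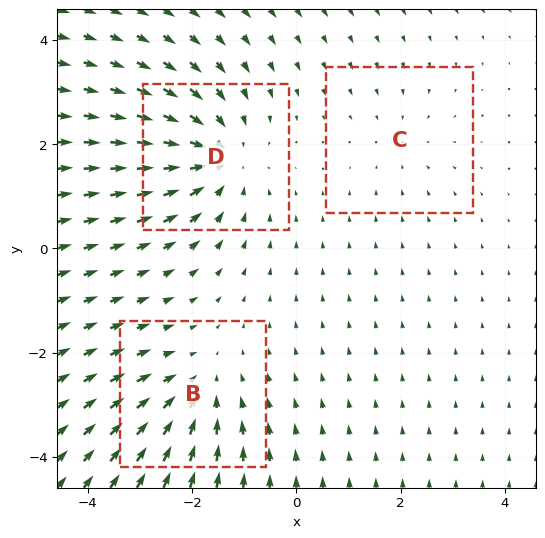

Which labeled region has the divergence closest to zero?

Divergence at each region's feature centre — B: about -3, C: about -2, D: about -4. Region C is closest to zero.

C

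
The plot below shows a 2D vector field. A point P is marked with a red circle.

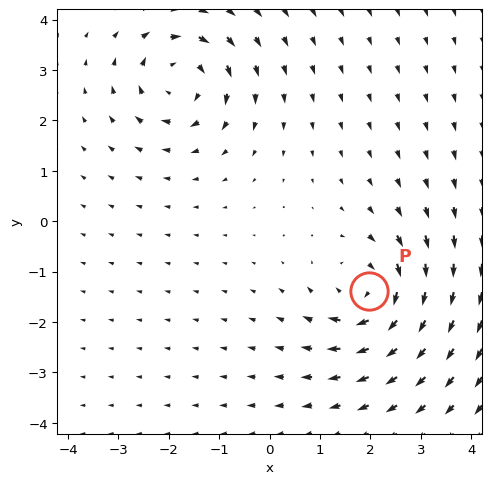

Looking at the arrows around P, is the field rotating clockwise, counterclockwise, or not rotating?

clockwise

Near P at (2.0, -1.4) the arrows circulate clockwise. The curl (z-component) there is about -6; negative curl means clockwise rotation.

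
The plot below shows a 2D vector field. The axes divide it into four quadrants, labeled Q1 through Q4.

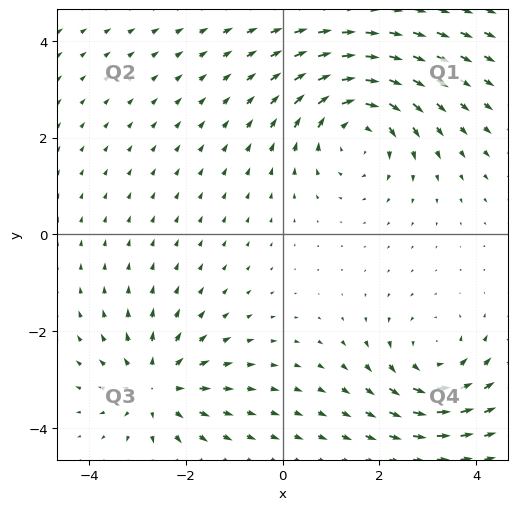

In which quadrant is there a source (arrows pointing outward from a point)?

Q3

The source sits at approximately (-2.6, -3.2), which lies in quadrant Q3. The divergence there is about +3, positive as expected for a source.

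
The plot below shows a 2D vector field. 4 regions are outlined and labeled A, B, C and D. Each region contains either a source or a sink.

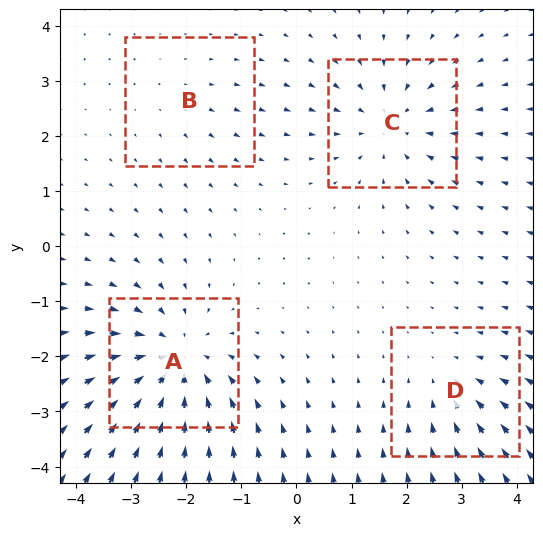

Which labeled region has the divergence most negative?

Divergence at each region's feature centre — A: about -6, B: about +2, C: about -5, D: about -3. Region A is most negative.

A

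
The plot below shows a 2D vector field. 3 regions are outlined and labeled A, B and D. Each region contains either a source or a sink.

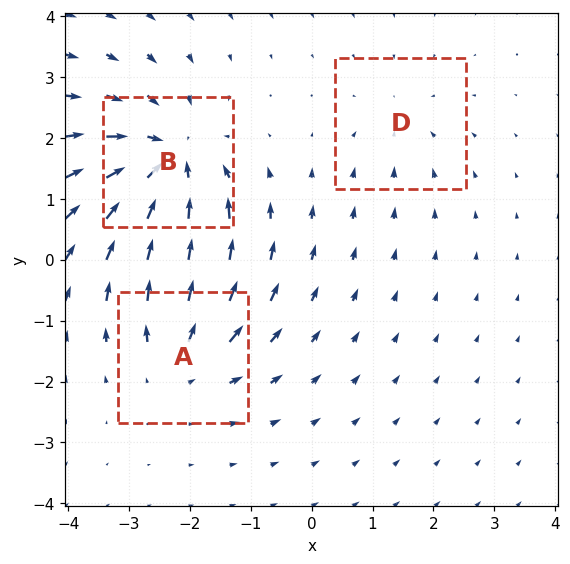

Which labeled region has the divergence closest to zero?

D

Divergence at each region's feature centre — A: about +3, B: about -5, D: about -2. Region D is closest to zero.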